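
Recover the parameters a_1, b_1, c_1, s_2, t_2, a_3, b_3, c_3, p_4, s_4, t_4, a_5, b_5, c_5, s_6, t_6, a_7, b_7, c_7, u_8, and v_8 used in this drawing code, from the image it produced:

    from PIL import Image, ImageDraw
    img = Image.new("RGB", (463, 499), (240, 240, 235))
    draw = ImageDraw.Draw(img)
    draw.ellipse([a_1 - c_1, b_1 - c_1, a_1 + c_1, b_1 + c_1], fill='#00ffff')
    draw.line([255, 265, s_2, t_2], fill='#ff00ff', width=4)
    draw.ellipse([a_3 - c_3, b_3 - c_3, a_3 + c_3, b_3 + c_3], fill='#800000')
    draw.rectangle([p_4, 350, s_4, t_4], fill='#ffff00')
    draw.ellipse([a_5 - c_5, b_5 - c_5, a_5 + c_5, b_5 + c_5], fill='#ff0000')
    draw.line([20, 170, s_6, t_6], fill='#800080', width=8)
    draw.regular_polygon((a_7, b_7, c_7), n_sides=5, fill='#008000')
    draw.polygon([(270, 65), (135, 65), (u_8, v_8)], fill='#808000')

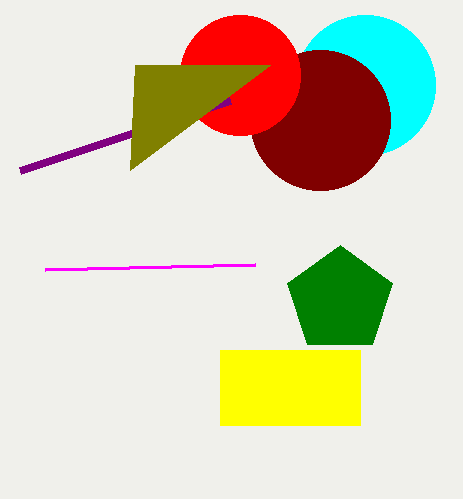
a_1 = 365, b_1 = 85, c_1 = 70, s_2 = 45, t_2 = 270, a_3 = 320, b_3 = 120, c_3 = 70, p_4 = 220, s_4 = 360, t_4 = 425, a_5 = 240, b_5 = 75, c_5 = 60, s_6 = 230, t_6 = 100, a_7 = 340, b_7 = 300, c_7 = 55, u_8 = 130, v_8 = 170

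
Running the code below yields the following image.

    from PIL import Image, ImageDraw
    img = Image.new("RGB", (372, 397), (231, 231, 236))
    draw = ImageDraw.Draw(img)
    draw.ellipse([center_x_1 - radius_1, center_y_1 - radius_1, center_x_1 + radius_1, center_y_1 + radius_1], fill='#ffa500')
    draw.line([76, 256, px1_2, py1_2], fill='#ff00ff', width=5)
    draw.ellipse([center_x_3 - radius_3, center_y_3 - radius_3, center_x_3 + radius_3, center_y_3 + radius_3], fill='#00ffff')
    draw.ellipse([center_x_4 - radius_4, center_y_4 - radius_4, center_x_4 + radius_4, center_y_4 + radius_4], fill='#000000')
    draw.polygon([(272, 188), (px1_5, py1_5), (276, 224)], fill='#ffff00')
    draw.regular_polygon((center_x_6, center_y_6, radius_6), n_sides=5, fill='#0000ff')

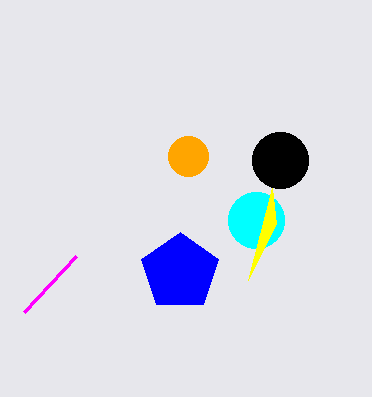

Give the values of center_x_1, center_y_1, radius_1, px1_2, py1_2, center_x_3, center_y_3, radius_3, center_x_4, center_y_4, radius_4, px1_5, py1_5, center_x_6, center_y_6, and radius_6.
center_x_1 = 188, center_y_1 = 156, radius_1 = 20, px1_2 = 24, py1_2 = 312, center_x_3 = 256, center_y_3 = 220, radius_3 = 28, center_x_4 = 280, center_y_4 = 160, radius_4 = 28, px1_5 = 248, py1_5 = 280, center_x_6 = 180, center_y_6 = 272, radius_6 = 40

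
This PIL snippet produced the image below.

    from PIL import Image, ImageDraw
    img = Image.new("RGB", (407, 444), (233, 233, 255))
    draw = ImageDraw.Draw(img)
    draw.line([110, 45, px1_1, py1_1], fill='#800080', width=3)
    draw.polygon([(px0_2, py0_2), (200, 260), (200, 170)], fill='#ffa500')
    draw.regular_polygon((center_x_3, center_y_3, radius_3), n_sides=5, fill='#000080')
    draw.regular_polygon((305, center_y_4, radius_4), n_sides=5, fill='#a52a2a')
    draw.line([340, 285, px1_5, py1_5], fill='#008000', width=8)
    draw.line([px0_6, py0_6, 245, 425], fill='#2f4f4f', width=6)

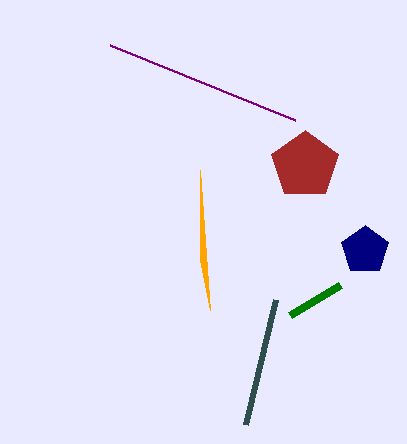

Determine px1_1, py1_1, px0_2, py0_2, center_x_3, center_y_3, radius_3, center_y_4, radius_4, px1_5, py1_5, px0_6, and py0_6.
px1_1 = 295, py1_1 = 120, px0_2 = 210, py0_2 = 310, center_x_3 = 365, center_y_3 = 250, radius_3 = 25, center_y_4 = 165, radius_4 = 35, px1_5 = 290, py1_5 = 315, px0_6 = 275, py0_6 = 300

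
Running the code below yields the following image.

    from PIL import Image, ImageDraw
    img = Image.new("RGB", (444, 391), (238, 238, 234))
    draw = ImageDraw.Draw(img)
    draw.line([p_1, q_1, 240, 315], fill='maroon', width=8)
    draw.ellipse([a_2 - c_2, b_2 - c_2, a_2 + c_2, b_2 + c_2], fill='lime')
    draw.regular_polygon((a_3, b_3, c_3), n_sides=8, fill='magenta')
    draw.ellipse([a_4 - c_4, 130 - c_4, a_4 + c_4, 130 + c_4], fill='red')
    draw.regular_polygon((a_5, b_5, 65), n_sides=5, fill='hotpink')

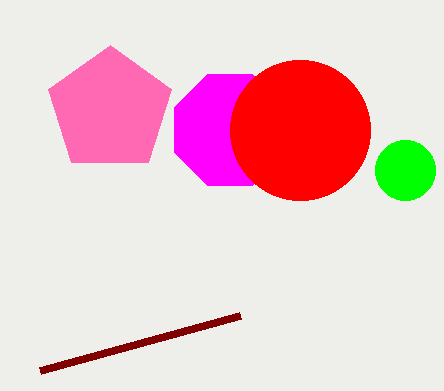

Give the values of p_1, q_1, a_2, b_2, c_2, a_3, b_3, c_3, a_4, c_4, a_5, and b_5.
p_1 = 40
q_1 = 370
a_2 = 405
b_2 = 170
c_2 = 30
a_3 = 230
b_3 = 130
c_3 = 60
a_4 = 300
c_4 = 70
a_5 = 110
b_5 = 110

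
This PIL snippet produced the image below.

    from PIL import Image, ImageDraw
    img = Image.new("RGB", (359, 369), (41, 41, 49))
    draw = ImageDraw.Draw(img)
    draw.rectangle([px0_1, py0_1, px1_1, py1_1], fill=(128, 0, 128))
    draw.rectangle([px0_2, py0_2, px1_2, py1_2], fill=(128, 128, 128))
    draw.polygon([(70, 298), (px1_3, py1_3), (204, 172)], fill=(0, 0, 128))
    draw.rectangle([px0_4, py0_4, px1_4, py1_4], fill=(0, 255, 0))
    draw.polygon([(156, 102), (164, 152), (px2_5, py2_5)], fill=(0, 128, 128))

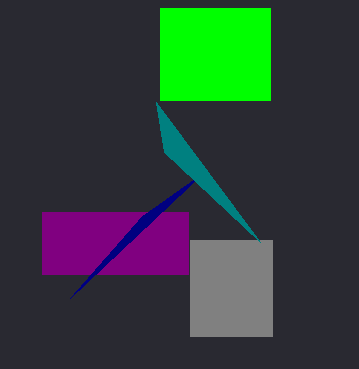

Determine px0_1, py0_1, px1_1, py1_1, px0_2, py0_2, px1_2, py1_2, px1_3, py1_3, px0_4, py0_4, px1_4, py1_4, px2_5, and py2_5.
px0_1 = 42, py0_1 = 212, px1_1 = 188, py1_1 = 274, px0_2 = 190, py0_2 = 240, px1_2 = 272, py1_2 = 336, px1_3 = 142, py1_3 = 216, px0_4 = 160, py0_4 = 8, px1_4 = 270, py1_4 = 100, px2_5 = 260, py2_5 = 242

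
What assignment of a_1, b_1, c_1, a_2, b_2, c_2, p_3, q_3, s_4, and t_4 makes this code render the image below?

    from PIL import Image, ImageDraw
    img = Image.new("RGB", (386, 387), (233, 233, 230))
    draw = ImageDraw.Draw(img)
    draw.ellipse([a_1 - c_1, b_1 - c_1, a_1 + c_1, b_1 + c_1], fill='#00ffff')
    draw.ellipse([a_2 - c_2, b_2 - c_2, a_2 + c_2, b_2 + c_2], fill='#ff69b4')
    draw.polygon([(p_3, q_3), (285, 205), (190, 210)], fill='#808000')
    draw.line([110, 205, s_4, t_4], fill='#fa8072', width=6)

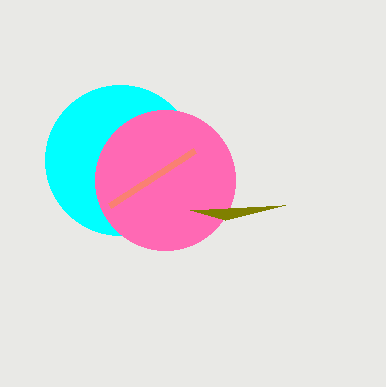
a_1 = 120, b_1 = 160, c_1 = 75, a_2 = 165, b_2 = 180, c_2 = 70, p_3 = 225, q_3 = 220, s_4 = 195, t_4 = 150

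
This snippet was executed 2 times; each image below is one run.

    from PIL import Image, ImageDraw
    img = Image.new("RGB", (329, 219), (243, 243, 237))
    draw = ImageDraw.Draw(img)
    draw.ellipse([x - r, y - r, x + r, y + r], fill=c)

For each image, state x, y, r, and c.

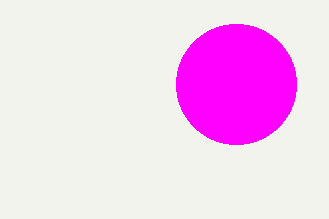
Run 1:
x = 236
y = 84
r = 60
c = 'magenta'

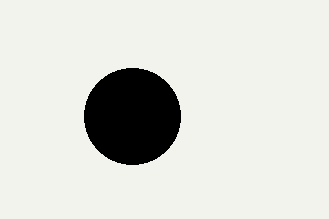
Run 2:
x = 132
y = 116
r = 48
c = 'black'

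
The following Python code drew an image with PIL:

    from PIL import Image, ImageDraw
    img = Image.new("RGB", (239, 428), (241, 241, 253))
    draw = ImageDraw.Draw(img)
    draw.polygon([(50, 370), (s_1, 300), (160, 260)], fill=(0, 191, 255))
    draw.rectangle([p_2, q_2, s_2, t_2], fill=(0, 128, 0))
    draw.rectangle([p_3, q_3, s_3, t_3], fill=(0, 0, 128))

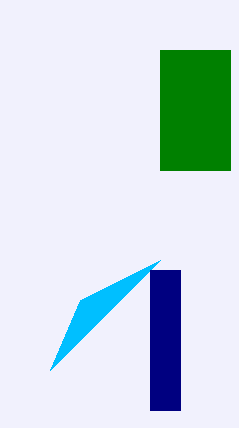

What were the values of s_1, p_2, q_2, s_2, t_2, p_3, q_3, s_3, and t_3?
s_1 = 80
p_2 = 160
q_2 = 50
s_2 = 230
t_2 = 170
p_3 = 150
q_3 = 270
s_3 = 180
t_3 = 410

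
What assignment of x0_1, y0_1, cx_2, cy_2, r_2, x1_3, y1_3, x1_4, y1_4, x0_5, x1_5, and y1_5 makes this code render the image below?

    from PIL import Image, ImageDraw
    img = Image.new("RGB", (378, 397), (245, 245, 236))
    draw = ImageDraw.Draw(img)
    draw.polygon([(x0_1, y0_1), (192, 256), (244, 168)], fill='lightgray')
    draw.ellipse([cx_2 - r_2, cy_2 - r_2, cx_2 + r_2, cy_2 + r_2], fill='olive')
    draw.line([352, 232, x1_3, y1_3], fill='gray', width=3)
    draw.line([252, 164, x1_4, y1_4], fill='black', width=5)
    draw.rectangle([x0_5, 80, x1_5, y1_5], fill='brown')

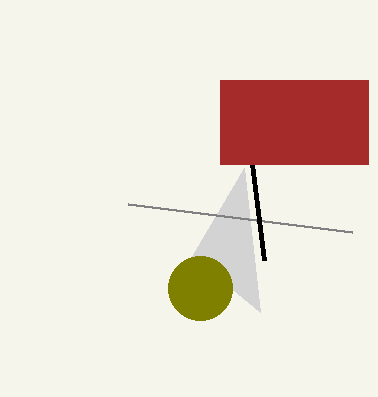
x0_1 = 260; y0_1 = 312; cx_2 = 200; cy_2 = 288; r_2 = 32; x1_3 = 128; y1_3 = 204; x1_4 = 264; y1_4 = 260; x0_5 = 220; x1_5 = 368; y1_5 = 164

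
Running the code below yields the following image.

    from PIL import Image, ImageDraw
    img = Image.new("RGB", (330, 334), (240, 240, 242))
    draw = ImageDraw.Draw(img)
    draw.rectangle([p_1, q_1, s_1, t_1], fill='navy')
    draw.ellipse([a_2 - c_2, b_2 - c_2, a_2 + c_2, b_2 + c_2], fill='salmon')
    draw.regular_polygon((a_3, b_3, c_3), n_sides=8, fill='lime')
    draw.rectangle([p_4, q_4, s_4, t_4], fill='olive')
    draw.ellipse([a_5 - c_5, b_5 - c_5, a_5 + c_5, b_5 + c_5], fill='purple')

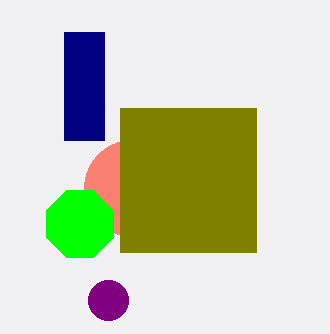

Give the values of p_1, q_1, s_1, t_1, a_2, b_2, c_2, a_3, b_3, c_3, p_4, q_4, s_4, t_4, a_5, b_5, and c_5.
p_1 = 64; q_1 = 32; s_1 = 104; t_1 = 140; a_2 = 132; b_2 = 188; c_2 = 48; a_3 = 80; b_3 = 224; c_3 = 36; p_4 = 120; q_4 = 108; s_4 = 256; t_4 = 252; a_5 = 108; b_5 = 300; c_5 = 20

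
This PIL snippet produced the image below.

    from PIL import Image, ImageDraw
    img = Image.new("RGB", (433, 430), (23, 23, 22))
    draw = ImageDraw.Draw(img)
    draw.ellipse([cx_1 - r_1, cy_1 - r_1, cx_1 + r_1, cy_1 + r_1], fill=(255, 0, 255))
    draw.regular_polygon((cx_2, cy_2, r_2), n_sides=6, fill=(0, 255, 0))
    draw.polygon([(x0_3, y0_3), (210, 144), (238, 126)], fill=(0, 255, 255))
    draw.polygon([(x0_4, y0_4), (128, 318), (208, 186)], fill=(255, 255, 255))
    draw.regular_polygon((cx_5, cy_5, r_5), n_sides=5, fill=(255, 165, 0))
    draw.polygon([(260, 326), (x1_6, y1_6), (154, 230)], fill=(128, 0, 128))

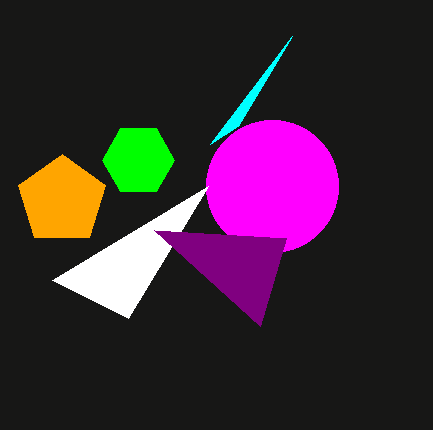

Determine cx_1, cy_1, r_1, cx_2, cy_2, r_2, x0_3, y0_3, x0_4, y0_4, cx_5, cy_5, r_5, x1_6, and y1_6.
cx_1 = 272
cy_1 = 186
r_1 = 66
cx_2 = 138
cy_2 = 160
r_2 = 36
x0_3 = 292
y0_3 = 36
x0_4 = 52
y0_4 = 280
cx_5 = 62
cy_5 = 200
r_5 = 46
x1_6 = 286
y1_6 = 238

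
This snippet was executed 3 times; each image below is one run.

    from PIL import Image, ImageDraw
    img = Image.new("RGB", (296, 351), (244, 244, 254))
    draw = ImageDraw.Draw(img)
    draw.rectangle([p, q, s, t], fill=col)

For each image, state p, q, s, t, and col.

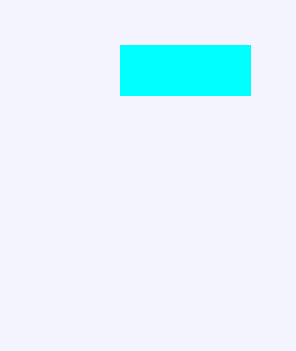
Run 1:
p = 120, q = 45, s = 250, t = 95, col = 'cyan'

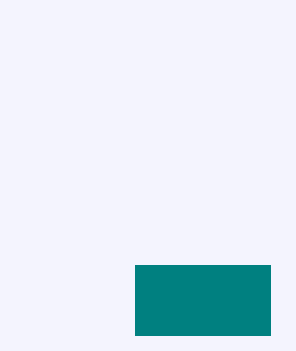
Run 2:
p = 135
q = 265
s = 270
t = 335
col = 'teal'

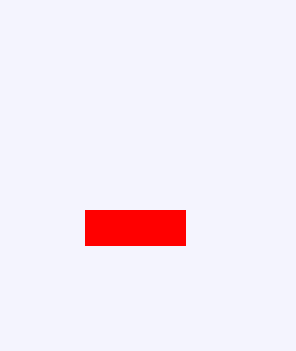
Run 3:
p = 85; q = 210; s = 185; t = 245; col = 'red'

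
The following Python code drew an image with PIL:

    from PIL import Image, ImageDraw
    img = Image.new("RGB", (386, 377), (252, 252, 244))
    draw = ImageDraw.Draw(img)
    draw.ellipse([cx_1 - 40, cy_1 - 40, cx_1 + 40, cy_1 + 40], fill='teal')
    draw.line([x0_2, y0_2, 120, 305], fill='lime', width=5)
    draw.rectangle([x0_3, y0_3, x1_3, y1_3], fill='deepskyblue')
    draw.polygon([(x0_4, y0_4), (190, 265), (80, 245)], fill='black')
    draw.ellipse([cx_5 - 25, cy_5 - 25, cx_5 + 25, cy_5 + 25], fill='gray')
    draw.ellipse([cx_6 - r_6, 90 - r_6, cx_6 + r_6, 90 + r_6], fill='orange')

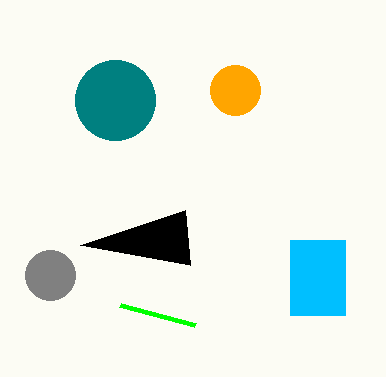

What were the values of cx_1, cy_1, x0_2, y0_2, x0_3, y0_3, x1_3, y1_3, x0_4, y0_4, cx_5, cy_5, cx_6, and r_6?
cx_1 = 115, cy_1 = 100, x0_2 = 195, y0_2 = 325, x0_3 = 290, y0_3 = 240, x1_3 = 345, y1_3 = 315, x0_4 = 185, y0_4 = 210, cx_5 = 50, cy_5 = 275, cx_6 = 235, r_6 = 25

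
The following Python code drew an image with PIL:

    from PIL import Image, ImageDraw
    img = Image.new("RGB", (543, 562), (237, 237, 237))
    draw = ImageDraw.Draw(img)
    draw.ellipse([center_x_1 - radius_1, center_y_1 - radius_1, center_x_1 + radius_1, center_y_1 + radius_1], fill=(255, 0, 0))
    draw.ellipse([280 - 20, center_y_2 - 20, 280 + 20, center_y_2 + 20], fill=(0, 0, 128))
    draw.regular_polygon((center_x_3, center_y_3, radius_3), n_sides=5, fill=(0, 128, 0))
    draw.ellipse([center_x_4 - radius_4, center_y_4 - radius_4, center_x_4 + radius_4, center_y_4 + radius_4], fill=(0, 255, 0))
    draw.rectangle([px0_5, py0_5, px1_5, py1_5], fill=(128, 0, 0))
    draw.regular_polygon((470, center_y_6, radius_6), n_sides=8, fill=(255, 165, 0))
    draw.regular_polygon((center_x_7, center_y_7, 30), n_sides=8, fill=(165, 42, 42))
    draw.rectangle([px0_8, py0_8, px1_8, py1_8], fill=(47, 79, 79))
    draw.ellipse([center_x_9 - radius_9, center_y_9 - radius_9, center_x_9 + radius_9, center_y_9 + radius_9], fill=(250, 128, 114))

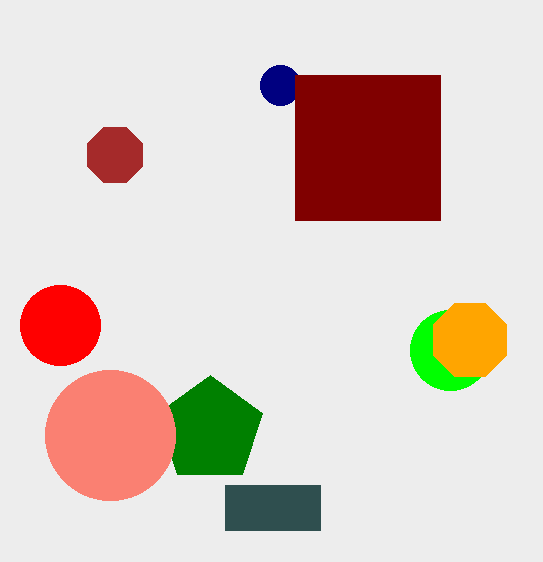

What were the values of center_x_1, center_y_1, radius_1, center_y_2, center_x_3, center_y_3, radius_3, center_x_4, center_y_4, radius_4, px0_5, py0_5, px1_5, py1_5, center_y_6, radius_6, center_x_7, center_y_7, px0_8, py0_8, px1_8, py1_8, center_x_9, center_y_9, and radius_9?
center_x_1 = 60, center_y_1 = 325, radius_1 = 40, center_y_2 = 85, center_x_3 = 210, center_y_3 = 430, radius_3 = 55, center_x_4 = 450, center_y_4 = 350, radius_4 = 40, px0_5 = 295, py0_5 = 75, px1_5 = 440, py1_5 = 220, center_y_6 = 340, radius_6 = 40, center_x_7 = 115, center_y_7 = 155, px0_8 = 225, py0_8 = 485, px1_8 = 320, py1_8 = 530, center_x_9 = 110, center_y_9 = 435, radius_9 = 65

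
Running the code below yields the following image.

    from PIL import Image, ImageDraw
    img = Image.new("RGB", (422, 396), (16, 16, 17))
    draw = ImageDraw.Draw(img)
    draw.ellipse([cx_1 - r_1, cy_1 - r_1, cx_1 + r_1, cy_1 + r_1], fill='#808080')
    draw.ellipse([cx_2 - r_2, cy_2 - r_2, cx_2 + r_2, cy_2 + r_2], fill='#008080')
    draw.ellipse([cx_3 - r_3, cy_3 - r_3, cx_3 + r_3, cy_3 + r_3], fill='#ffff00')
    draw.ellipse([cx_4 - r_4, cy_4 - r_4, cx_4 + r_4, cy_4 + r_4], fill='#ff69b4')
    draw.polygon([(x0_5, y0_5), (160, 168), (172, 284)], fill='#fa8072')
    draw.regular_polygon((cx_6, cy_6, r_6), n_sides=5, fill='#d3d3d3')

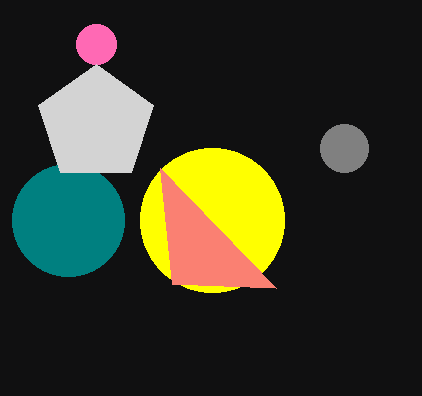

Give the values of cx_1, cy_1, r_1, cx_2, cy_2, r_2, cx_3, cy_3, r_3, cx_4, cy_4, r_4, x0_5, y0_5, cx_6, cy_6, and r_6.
cx_1 = 344, cy_1 = 148, r_1 = 24, cx_2 = 68, cy_2 = 220, r_2 = 56, cx_3 = 212, cy_3 = 220, r_3 = 72, cx_4 = 96, cy_4 = 44, r_4 = 20, x0_5 = 276, y0_5 = 288, cx_6 = 96, cy_6 = 124, r_6 = 60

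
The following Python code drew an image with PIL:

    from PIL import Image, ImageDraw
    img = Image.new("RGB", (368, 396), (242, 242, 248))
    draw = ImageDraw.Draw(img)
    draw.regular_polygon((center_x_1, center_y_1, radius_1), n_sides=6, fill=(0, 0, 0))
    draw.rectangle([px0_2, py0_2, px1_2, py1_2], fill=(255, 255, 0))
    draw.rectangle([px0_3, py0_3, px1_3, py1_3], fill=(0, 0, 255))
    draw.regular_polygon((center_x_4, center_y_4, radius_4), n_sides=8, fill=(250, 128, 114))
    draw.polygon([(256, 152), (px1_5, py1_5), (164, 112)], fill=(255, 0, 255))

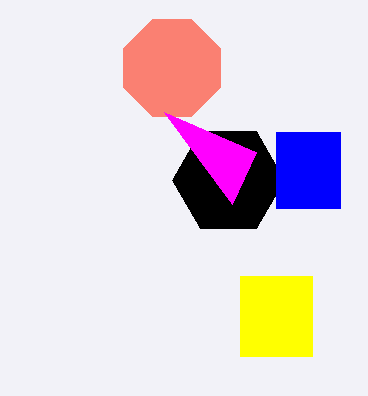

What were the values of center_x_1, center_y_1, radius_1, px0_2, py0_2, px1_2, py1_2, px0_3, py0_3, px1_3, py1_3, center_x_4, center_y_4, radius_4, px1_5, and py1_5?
center_x_1 = 228
center_y_1 = 180
radius_1 = 56
px0_2 = 240
py0_2 = 276
px1_2 = 312
py1_2 = 356
px0_3 = 276
py0_3 = 132
px1_3 = 340
py1_3 = 208
center_x_4 = 172
center_y_4 = 68
radius_4 = 52
px1_5 = 232
py1_5 = 204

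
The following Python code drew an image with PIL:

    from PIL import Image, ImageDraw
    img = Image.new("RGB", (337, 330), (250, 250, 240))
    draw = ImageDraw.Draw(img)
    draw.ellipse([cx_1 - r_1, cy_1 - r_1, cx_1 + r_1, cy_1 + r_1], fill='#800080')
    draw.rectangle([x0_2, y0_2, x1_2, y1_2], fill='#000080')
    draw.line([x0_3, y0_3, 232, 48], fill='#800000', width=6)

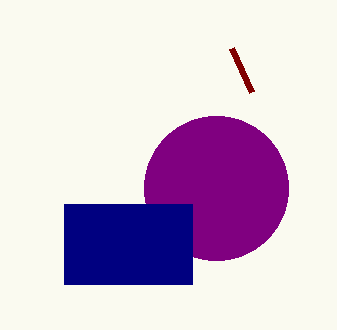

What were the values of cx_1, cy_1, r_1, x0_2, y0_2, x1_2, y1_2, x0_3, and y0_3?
cx_1 = 216; cy_1 = 188; r_1 = 72; x0_2 = 64; y0_2 = 204; x1_2 = 192; y1_2 = 284; x0_3 = 252; y0_3 = 92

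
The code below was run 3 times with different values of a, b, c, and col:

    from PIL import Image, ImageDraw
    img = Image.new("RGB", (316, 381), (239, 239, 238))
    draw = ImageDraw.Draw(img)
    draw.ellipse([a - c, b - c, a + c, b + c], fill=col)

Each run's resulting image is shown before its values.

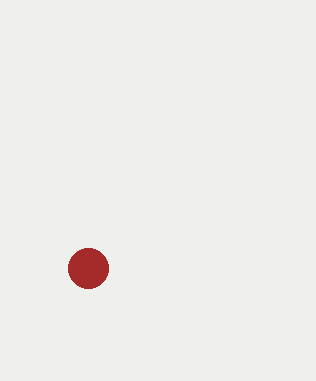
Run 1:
a = 88
b = 268
c = 20
col = 'brown'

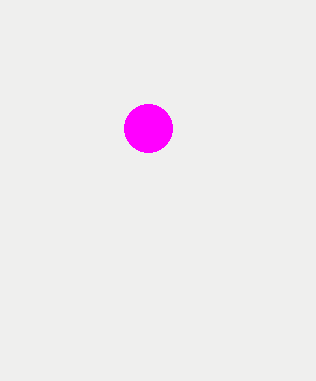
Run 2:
a = 148
b = 128
c = 24
col = 'magenta'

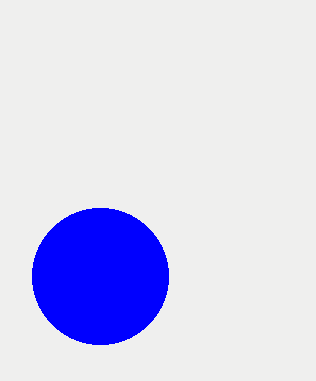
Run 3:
a = 100, b = 276, c = 68, col = 'blue'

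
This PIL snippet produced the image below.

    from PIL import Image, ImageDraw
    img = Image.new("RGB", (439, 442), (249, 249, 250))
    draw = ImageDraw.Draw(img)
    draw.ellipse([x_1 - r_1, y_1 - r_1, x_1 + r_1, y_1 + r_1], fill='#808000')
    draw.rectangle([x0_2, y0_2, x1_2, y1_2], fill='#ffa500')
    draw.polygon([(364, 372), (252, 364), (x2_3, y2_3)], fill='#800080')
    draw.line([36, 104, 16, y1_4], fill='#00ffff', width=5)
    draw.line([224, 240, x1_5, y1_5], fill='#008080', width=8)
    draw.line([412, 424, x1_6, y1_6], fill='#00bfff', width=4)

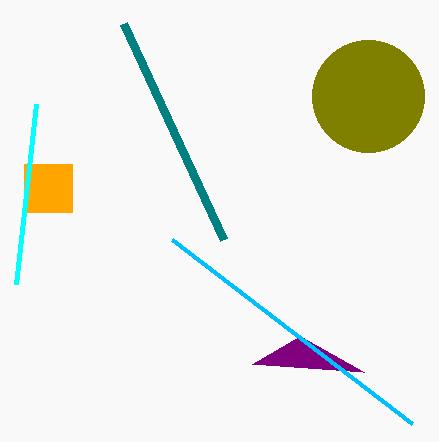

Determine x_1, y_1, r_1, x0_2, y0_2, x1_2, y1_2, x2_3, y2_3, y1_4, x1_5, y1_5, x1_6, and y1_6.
x_1 = 368; y_1 = 96; r_1 = 56; x0_2 = 24; y0_2 = 164; x1_2 = 72; y1_2 = 212; x2_3 = 300; y2_3 = 336; y1_4 = 284; x1_5 = 124; y1_5 = 24; x1_6 = 172; y1_6 = 240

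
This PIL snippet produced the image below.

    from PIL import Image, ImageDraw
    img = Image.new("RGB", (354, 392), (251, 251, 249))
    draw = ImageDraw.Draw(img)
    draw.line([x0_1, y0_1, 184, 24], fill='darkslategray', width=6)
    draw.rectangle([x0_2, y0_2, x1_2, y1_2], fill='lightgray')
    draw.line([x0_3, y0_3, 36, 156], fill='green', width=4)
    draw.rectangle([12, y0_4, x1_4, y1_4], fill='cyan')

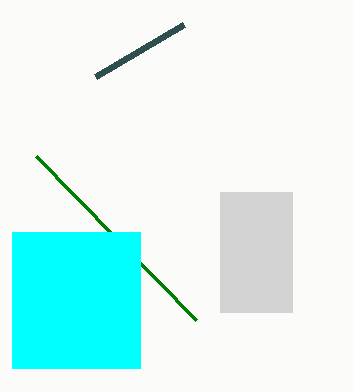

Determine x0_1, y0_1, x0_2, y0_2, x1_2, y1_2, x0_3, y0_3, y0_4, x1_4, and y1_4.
x0_1 = 96
y0_1 = 76
x0_2 = 220
y0_2 = 192
x1_2 = 292
y1_2 = 312
x0_3 = 196
y0_3 = 320
y0_4 = 232
x1_4 = 140
y1_4 = 368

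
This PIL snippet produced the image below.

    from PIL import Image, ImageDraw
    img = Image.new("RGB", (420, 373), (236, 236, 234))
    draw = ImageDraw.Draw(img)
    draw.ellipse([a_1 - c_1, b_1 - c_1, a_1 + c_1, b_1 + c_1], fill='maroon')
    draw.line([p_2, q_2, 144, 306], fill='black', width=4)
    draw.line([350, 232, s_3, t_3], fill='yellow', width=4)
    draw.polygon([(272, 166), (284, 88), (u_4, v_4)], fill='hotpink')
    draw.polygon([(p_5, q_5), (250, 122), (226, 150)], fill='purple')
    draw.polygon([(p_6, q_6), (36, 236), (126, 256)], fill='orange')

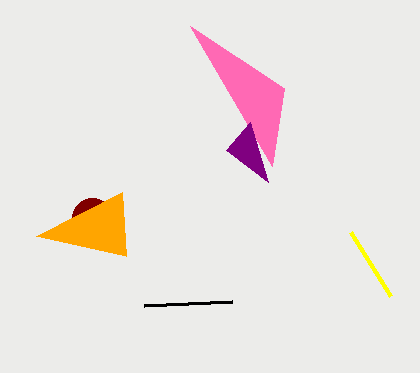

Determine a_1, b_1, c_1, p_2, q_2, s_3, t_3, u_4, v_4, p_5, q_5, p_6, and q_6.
a_1 = 92; b_1 = 218; c_1 = 20; p_2 = 232; q_2 = 302; s_3 = 390; t_3 = 296; u_4 = 190; v_4 = 26; p_5 = 268; q_5 = 182; p_6 = 122; q_6 = 192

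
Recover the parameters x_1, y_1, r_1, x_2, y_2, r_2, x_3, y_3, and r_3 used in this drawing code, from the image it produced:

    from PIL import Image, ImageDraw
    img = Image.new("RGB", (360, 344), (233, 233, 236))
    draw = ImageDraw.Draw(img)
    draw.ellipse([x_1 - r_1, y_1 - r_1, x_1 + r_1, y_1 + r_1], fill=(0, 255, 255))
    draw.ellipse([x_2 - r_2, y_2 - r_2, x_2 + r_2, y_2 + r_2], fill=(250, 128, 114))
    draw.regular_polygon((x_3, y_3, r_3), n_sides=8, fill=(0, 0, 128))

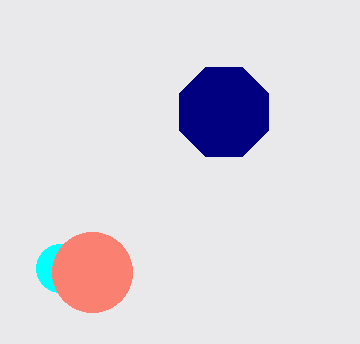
x_1 = 60, y_1 = 268, r_1 = 24, x_2 = 92, y_2 = 272, r_2 = 40, x_3 = 224, y_3 = 112, r_3 = 48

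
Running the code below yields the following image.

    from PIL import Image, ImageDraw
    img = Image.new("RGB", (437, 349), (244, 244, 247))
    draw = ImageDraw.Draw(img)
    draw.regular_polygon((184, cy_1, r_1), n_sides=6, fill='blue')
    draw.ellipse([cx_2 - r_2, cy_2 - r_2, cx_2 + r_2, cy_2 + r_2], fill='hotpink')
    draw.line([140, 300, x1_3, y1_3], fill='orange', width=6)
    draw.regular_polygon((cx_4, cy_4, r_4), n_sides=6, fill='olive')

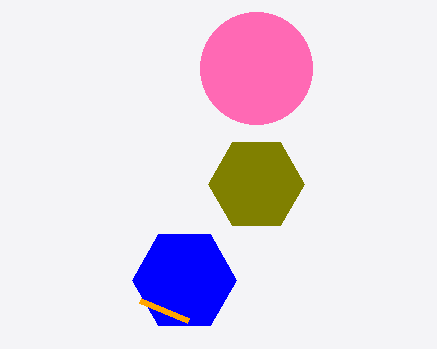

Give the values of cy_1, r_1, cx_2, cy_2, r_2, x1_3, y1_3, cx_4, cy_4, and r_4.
cy_1 = 280, r_1 = 52, cx_2 = 256, cy_2 = 68, r_2 = 56, x1_3 = 188, y1_3 = 320, cx_4 = 256, cy_4 = 184, r_4 = 48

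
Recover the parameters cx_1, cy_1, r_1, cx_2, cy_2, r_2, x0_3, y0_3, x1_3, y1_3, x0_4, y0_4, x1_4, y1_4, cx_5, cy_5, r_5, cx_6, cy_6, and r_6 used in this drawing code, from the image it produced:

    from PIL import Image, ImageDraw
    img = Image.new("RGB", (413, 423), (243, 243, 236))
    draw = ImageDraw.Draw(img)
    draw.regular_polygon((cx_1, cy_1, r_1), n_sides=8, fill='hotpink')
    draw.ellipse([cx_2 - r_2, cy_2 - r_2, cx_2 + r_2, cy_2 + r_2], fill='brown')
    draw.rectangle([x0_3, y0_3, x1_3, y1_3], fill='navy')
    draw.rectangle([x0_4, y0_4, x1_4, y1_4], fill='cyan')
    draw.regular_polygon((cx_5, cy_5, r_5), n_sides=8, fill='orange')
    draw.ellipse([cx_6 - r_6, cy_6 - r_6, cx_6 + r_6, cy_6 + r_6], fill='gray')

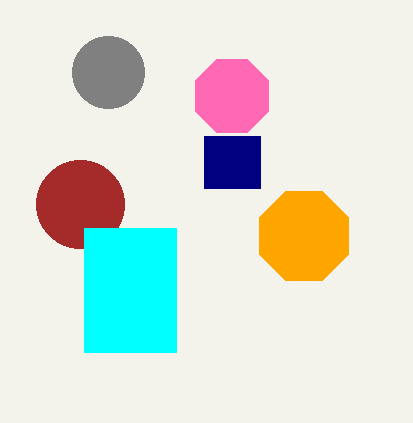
cx_1 = 232
cy_1 = 96
r_1 = 40
cx_2 = 80
cy_2 = 204
r_2 = 44
x0_3 = 204
y0_3 = 136
x1_3 = 260
y1_3 = 188
x0_4 = 84
y0_4 = 228
x1_4 = 176
y1_4 = 352
cx_5 = 304
cy_5 = 236
r_5 = 48
cx_6 = 108
cy_6 = 72
r_6 = 36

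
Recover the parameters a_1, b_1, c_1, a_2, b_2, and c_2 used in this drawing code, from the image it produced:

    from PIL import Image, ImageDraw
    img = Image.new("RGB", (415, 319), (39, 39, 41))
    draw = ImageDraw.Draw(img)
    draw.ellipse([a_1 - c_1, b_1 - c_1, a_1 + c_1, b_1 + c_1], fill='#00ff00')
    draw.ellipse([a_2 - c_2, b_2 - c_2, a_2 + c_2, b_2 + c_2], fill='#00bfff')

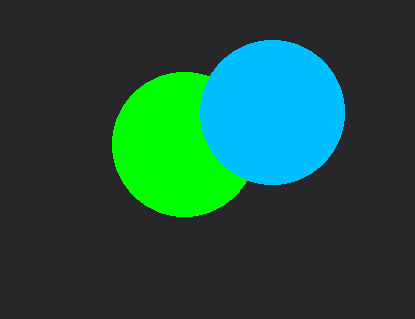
a_1 = 184, b_1 = 144, c_1 = 72, a_2 = 272, b_2 = 112, c_2 = 72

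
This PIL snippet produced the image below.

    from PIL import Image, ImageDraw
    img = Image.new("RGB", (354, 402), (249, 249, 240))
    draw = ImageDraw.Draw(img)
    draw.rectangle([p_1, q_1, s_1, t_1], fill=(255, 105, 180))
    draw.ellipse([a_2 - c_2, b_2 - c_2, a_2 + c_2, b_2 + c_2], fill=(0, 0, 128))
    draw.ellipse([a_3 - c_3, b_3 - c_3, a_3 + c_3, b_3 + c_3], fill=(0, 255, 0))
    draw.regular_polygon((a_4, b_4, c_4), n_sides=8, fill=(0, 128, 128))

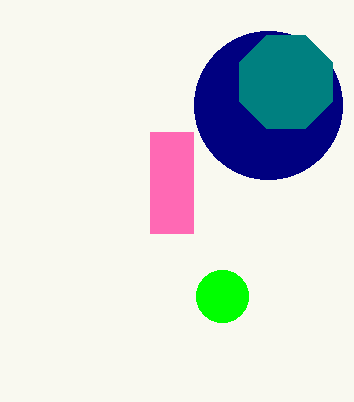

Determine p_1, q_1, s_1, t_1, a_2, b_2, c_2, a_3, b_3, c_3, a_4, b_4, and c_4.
p_1 = 150, q_1 = 132, s_1 = 193, t_1 = 233, a_2 = 268, b_2 = 105, c_2 = 74, a_3 = 222, b_3 = 296, c_3 = 26, a_4 = 286, b_4 = 82, c_4 = 50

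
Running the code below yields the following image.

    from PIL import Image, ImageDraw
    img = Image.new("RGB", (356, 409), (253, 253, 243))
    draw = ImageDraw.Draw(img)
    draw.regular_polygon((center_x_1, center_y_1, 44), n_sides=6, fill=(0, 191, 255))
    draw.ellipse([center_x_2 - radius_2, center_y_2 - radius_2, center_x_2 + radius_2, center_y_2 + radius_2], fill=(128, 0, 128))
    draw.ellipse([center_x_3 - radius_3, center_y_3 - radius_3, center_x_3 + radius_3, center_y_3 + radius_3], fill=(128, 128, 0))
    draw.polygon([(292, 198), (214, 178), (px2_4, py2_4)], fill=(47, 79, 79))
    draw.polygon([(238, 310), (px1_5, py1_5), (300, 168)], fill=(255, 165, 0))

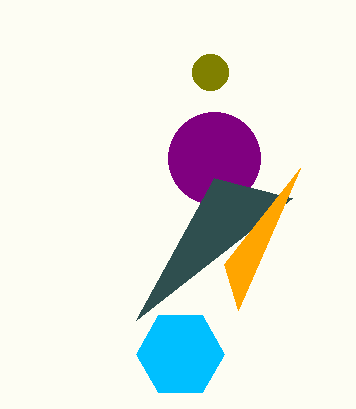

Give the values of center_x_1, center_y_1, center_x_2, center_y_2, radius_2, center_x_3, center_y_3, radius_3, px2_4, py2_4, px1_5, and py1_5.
center_x_1 = 180
center_y_1 = 354
center_x_2 = 214
center_y_2 = 158
radius_2 = 46
center_x_3 = 210
center_y_3 = 72
radius_3 = 18
px2_4 = 136
py2_4 = 320
px1_5 = 224
py1_5 = 264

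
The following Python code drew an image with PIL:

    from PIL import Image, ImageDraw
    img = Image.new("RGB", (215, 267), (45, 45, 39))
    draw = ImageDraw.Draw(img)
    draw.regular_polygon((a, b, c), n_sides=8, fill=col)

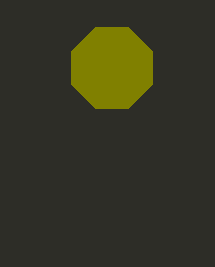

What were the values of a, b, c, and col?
a = 112; b = 68; c = 44; col = 'olive'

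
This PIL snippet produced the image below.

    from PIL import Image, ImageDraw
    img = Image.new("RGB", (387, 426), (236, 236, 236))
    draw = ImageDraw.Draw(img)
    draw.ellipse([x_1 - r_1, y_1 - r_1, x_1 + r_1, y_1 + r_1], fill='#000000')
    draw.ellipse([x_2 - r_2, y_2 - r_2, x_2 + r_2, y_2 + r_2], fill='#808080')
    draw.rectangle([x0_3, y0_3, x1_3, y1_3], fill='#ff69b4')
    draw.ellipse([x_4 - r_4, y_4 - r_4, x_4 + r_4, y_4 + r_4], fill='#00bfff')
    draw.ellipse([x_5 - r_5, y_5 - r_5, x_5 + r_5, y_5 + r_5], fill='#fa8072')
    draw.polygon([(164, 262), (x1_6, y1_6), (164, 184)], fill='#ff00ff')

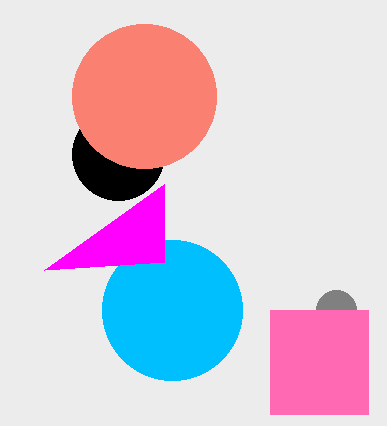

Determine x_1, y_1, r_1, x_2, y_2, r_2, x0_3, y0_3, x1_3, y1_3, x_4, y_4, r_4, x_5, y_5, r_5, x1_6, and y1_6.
x_1 = 118
y_1 = 154
r_1 = 46
x_2 = 336
y_2 = 310
r_2 = 20
x0_3 = 270
y0_3 = 310
x1_3 = 368
y1_3 = 414
x_4 = 172
y_4 = 310
r_4 = 70
x_5 = 144
y_5 = 96
r_5 = 72
x1_6 = 44
y1_6 = 270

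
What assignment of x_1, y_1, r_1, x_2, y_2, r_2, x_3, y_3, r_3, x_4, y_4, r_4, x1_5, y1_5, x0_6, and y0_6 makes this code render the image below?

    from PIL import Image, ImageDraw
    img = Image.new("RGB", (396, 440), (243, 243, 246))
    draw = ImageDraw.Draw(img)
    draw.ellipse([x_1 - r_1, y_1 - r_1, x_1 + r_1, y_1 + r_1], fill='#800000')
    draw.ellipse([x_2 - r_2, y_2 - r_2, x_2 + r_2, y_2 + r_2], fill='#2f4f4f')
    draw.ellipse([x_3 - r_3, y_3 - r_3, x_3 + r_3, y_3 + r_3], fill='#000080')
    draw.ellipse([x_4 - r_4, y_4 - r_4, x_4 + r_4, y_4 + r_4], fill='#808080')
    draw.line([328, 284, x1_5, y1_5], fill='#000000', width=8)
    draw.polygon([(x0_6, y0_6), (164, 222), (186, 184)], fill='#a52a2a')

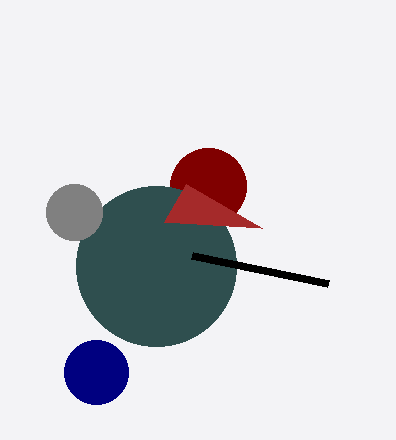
x_1 = 208; y_1 = 186; r_1 = 38; x_2 = 156; y_2 = 266; r_2 = 80; x_3 = 96; y_3 = 372; r_3 = 32; x_4 = 74; y_4 = 212; r_4 = 28; x1_5 = 192; y1_5 = 256; x0_6 = 262; y0_6 = 228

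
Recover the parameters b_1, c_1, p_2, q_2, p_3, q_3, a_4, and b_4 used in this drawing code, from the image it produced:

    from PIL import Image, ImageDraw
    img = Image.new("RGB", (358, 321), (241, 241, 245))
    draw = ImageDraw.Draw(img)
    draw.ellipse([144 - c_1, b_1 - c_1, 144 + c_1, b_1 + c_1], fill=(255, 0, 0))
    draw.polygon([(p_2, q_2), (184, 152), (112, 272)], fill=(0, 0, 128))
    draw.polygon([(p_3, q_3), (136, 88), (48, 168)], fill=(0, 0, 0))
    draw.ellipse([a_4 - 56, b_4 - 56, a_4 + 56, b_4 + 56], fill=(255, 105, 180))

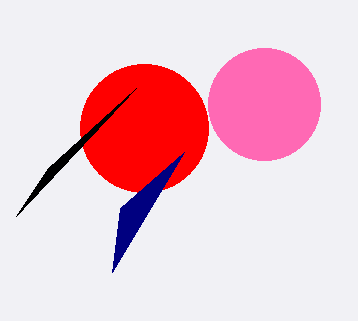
b_1 = 128
c_1 = 64
p_2 = 120
q_2 = 208
p_3 = 16
q_3 = 216
a_4 = 264
b_4 = 104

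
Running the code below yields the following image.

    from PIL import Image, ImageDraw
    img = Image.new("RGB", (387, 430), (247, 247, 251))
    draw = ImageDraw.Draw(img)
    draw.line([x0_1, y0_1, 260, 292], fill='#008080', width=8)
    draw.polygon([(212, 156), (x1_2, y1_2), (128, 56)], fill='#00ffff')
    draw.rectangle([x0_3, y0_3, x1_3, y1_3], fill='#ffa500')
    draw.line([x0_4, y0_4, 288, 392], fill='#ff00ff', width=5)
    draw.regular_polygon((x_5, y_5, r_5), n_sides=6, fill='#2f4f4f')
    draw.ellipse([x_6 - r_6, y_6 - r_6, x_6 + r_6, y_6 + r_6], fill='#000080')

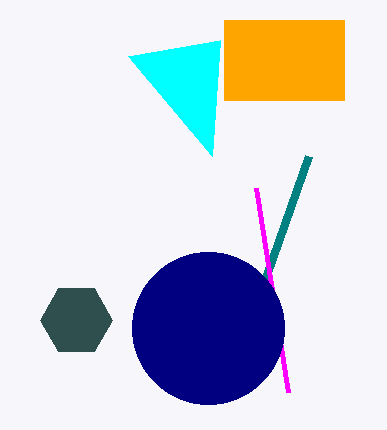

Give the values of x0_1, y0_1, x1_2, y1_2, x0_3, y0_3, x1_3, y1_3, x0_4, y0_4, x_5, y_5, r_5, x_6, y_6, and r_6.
x0_1 = 308, y0_1 = 156, x1_2 = 220, y1_2 = 40, x0_3 = 224, y0_3 = 20, x1_3 = 344, y1_3 = 100, x0_4 = 256, y0_4 = 188, x_5 = 76, y_5 = 320, r_5 = 36, x_6 = 208, y_6 = 328, r_6 = 76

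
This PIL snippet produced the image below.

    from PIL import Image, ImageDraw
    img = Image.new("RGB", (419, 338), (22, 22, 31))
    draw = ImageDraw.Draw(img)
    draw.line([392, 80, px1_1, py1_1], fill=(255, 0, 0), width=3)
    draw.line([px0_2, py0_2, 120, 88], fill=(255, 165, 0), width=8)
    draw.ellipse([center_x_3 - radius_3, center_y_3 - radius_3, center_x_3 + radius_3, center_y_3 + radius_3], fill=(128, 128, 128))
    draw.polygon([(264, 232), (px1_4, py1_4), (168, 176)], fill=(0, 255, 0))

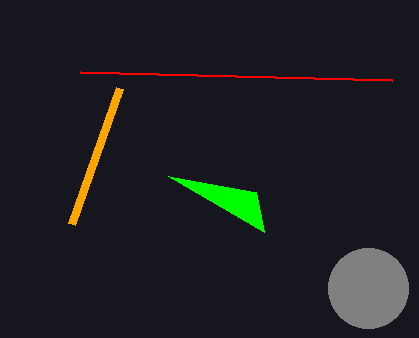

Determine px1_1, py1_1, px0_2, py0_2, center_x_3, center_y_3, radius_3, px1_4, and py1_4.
px1_1 = 80; py1_1 = 72; px0_2 = 72; py0_2 = 224; center_x_3 = 368; center_y_3 = 288; radius_3 = 40; px1_4 = 256; py1_4 = 192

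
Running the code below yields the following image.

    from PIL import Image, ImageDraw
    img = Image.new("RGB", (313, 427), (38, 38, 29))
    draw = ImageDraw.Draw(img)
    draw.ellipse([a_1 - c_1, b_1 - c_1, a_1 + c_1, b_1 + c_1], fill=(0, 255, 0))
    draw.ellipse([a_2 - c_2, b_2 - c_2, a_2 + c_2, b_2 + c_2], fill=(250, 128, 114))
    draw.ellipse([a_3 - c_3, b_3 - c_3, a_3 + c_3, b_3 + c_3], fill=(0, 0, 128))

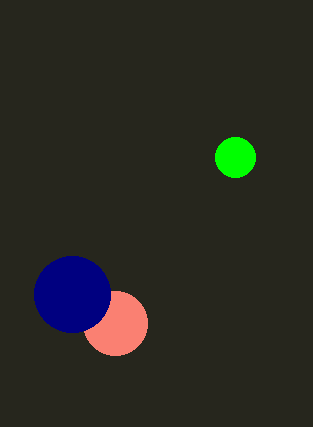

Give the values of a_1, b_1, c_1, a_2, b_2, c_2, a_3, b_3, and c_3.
a_1 = 235; b_1 = 157; c_1 = 20; a_2 = 115; b_2 = 323; c_2 = 32; a_3 = 72; b_3 = 294; c_3 = 38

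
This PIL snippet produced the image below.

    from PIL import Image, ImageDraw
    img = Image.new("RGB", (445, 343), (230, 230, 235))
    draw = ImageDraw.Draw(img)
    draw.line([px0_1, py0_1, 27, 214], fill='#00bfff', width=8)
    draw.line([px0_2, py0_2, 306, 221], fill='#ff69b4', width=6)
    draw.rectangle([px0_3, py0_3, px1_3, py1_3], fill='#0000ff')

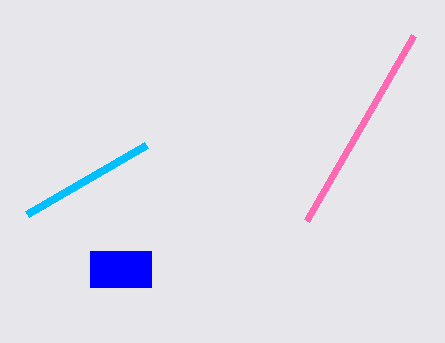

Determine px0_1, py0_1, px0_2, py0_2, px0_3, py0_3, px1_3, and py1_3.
px0_1 = 146, py0_1 = 145, px0_2 = 413, py0_2 = 36, px0_3 = 90, py0_3 = 251, px1_3 = 151, py1_3 = 287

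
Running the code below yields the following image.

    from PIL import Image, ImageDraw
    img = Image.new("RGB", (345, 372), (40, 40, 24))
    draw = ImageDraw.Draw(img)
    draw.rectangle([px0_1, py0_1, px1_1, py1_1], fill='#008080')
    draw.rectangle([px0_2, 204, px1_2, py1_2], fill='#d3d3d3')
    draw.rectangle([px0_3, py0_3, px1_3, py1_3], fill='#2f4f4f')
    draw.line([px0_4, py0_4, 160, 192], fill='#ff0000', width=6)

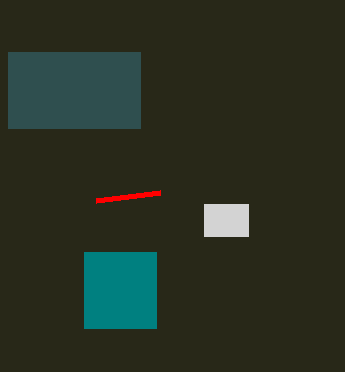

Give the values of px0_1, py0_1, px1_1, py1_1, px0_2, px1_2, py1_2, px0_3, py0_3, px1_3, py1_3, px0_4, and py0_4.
px0_1 = 84, py0_1 = 252, px1_1 = 156, py1_1 = 328, px0_2 = 204, px1_2 = 248, py1_2 = 236, px0_3 = 8, py0_3 = 52, px1_3 = 140, py1_3 = 128, px0_4 = 96, py0_4 = 200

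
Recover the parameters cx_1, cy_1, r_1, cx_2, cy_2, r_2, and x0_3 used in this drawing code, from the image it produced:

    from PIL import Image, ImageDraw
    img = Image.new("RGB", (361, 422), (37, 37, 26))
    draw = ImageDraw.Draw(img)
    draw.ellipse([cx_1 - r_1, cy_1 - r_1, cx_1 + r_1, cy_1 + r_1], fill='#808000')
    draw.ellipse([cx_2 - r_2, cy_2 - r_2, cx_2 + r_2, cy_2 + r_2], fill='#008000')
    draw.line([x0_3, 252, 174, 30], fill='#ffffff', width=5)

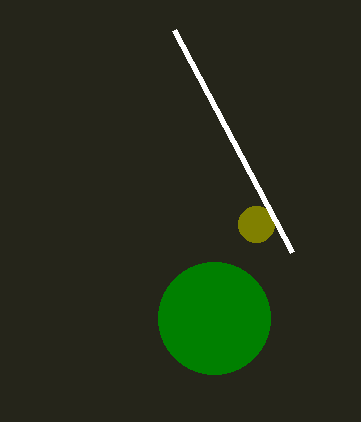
cx_1 = 256; cy_1 = 224; r_1 = 18; cx_2 = 214; cy_2 = 318; r_2 = 56; x0_3 = 292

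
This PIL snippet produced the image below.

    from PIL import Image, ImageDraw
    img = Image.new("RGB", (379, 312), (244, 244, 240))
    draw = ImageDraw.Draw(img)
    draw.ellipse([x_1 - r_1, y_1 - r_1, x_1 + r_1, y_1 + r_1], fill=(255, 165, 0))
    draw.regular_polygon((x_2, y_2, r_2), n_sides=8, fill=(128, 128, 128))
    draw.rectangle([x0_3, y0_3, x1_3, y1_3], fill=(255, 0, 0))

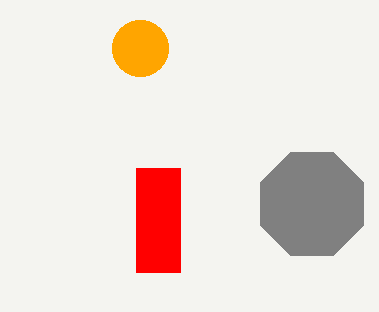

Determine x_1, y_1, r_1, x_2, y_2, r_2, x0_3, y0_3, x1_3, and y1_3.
x_1 = 140; y_1 = 48; r_1 = 28; x_2 = 312; y_2 = 204; r_2 = 56; x0_3 = 136; y0_3 = 168; x1_3 = 180; y1_3 = 272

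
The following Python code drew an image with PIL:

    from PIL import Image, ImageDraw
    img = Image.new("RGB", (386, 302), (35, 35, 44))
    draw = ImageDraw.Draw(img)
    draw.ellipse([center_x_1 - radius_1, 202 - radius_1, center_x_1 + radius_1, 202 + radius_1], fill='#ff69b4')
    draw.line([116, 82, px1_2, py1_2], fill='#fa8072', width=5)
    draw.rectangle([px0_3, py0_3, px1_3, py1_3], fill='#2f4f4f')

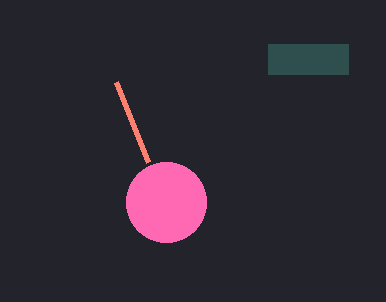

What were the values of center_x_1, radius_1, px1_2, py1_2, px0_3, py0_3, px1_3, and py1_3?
center_x_1 = 166, radius_1 = 40, px1_2 = 148, py1_2 = 162, px0_3 = 268, py0_3 = 44, px1_3 = 348, py1_3 = 74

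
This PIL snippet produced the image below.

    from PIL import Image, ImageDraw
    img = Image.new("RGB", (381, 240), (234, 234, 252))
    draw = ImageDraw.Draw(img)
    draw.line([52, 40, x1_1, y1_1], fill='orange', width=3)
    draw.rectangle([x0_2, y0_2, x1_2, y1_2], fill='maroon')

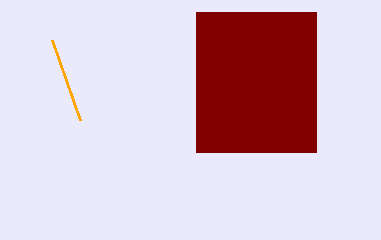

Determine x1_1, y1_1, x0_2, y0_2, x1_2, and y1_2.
x1_1 = 80
y1_1 = 120
x0_2 = 196
y0_2 = 12
x1_2 = 316
y1_2 = 152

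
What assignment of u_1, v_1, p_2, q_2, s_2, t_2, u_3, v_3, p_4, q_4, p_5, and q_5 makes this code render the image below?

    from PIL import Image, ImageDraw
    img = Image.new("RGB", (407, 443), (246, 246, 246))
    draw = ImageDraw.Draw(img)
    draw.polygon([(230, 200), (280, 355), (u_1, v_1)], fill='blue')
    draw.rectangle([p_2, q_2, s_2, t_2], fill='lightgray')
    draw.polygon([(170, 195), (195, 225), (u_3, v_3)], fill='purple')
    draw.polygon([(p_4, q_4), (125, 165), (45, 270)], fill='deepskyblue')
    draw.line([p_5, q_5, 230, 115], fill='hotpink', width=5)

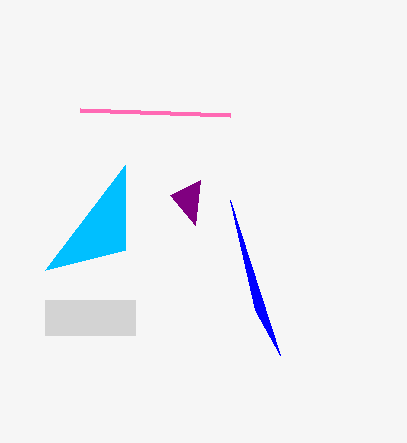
u_1 = 255
v_1 = 310
p_2 = 45
q_2 = 300
s_2 = 135
t_2 = 335
u_3 = 200
v_3 = 180
p_4 = 125
q_4 = 250
p_5 = 80
q_5 = 110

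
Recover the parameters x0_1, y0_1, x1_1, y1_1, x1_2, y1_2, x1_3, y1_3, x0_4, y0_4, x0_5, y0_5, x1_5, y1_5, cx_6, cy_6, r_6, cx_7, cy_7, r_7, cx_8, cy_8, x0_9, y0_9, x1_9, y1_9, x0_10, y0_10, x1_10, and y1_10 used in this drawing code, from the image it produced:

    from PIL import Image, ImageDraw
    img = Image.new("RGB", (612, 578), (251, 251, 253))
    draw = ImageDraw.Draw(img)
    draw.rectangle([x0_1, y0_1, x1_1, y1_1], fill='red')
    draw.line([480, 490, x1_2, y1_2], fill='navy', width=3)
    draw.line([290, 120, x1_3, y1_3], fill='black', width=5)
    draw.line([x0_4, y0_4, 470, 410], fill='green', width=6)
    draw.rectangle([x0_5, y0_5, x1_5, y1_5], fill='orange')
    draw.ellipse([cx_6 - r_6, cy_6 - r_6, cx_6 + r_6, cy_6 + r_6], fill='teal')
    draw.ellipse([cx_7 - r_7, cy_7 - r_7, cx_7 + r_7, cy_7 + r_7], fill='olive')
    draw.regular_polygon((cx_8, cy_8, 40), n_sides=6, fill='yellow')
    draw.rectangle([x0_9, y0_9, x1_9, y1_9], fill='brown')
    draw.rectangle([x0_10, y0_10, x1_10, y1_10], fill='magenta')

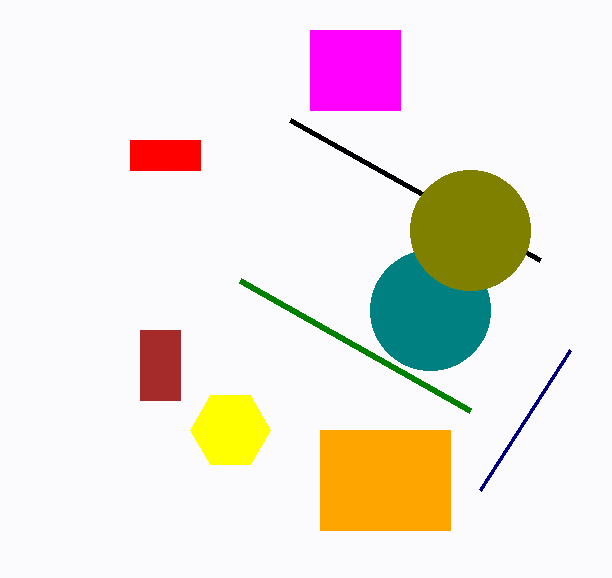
x0_1 = 130; y0_1 = 140; x1_1 = 200; y1_1 = 170; x1_2 = 570; y1_2 = 350; x1_3 = 540; y1_3 = 260; x0_4 = 240; y0_4 = 280; x0_5 = 320; y0_5 = 430; x1_5 = 450; y1_5 = 530; cx_6 = 430; cy_6 = 310; r_6 = 60; cx_7 = 470; cy_7 = 230; r_7 = 60; cx_8 = 230; cy_8 = 430; x0_9 = 140; y0_9 = 330; x1_9 = 180; y1_9 = 400; x0_10 = 310; y0_10 = 30; x1_10 = 400; y1_10 = 110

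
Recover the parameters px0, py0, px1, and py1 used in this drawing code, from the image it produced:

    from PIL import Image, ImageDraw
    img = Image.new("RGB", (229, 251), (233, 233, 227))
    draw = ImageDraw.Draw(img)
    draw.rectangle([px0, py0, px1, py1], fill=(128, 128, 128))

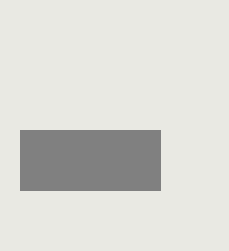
px0 = 20, py0 = 130, px1 = 160, py1 = 190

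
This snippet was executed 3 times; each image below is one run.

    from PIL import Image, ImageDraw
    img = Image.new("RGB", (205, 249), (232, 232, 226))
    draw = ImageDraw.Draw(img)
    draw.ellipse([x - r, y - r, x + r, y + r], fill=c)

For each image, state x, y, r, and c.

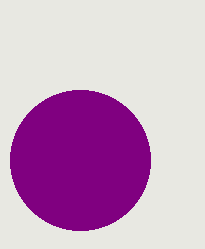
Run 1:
x = 80; y = 160; r = 70; c = 'purple'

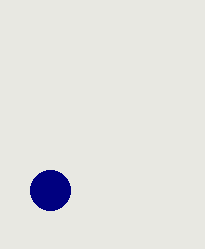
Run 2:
x = 50, y = 190, r = 20, c = 'navy'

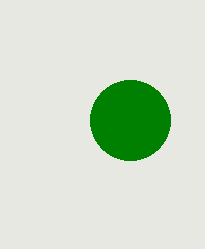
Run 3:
x = 130, y = 120, r = 40, c = 'green'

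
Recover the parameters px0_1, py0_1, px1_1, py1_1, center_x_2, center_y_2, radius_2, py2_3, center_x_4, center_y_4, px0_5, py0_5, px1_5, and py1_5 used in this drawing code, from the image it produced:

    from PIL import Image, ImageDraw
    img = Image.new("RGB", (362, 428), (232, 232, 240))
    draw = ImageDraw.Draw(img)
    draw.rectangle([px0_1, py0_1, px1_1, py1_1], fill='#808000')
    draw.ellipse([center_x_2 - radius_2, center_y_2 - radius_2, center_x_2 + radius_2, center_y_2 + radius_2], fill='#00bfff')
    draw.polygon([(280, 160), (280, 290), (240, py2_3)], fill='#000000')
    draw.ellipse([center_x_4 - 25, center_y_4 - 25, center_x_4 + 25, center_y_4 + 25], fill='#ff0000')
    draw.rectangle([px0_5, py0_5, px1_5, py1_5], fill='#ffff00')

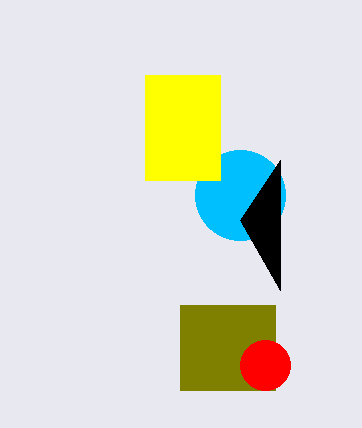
px0_1 = 180; py0_1 = 305; px1_1 = 275; py1_1 = 390; center_x_2 = 240; center_y_2 = 195; radius_2 = 45; py2_3 = 220; center_x_4 = 265; center_y_4 = 365; px0_5 = 145; py0_5 = 75; px1_5 = 220; py1_5 = 180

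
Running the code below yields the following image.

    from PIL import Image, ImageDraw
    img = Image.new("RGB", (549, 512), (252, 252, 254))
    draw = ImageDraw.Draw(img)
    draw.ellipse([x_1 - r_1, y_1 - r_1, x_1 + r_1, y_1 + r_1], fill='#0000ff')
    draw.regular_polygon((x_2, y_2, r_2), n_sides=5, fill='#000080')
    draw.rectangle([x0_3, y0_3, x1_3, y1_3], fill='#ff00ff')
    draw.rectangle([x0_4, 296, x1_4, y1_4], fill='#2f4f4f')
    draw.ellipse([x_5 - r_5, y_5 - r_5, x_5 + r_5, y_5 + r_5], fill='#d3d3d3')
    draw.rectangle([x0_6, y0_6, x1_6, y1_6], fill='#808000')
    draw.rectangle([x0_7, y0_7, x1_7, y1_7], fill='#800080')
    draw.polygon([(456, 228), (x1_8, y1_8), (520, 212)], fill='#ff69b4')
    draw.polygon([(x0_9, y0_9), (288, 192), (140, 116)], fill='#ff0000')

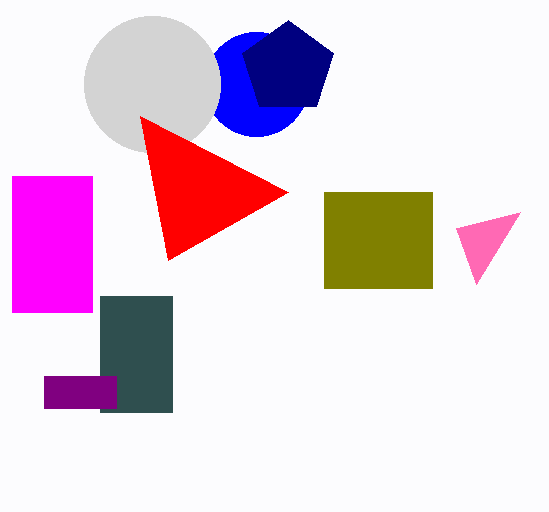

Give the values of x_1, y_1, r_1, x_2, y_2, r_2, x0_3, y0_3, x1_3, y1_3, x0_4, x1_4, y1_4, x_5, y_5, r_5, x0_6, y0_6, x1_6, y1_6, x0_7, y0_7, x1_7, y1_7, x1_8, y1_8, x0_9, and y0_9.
x_1 = 256
y_1 = 84
r_1 = 52
x_2 = 288
y_2 = 68
r_2 = 48
x0_3 = 12
y0_3 = 176
x1_3 = 92
y1_3 = 312
x0_4 = 100
x1_4 = 172
y1_4 = 412
x_5 = 152
y_5 = 84
r_5 = 68
x0_6 = 324
y0_6 = 192
x1_6 = 432
y1_6 = 288
x0_7 = 44
y0_7 = 376
x1_7 = 116
y1_7 = 408
x1_8 = 476
y1_8 = 284
x0_9 = 168
y0_9 = 260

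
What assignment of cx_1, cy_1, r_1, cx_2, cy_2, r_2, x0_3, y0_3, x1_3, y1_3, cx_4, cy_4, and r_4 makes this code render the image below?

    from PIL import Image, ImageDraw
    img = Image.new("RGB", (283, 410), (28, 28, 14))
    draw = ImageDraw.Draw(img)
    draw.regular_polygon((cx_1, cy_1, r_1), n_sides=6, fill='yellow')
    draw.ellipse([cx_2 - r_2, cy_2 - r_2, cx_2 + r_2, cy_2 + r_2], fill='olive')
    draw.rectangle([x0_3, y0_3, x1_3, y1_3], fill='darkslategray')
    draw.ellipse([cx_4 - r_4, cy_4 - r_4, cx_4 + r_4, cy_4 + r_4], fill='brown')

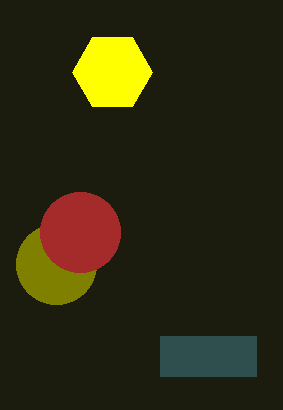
cx_1 = 112, cy_1 = 72, r_1 = 40, cx_2 = 56, cy_2 = 264, r_2 = 40, x0_3 = 160, y0_3 = 336, x1_3 = 256, y1_3 = 376, cx_4 = 80, cy_4 = 232, r_4 = 40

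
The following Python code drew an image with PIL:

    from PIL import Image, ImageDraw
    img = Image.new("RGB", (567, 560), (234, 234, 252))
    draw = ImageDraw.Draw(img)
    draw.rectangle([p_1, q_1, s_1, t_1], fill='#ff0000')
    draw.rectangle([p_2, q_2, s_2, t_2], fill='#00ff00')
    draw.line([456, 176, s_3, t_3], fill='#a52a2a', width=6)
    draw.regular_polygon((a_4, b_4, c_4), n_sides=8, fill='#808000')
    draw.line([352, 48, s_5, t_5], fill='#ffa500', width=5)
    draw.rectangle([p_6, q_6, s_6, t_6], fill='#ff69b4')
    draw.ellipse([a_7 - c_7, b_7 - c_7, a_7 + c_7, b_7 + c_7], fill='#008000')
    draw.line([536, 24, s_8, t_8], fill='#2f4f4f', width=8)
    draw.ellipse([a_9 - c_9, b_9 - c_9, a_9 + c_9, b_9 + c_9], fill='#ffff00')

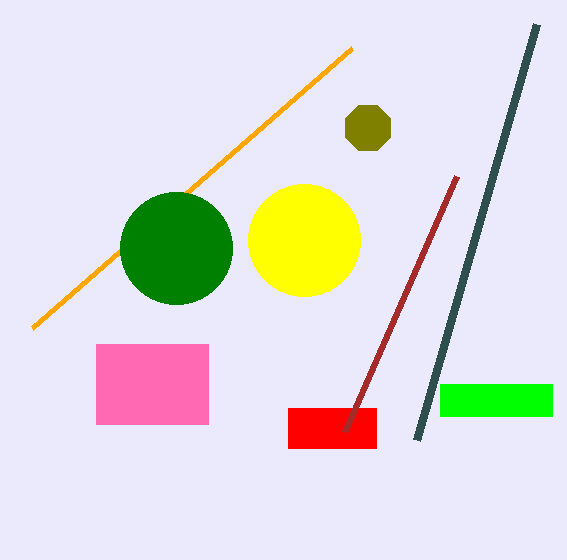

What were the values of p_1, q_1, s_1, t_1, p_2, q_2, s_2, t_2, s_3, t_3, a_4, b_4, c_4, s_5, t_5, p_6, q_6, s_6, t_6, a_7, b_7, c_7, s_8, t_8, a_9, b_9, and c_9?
p_1 = 288
q_1 = 408
s_1 = 376
t_1 = 448
p_2 = 440
q_2 = 384
s_2 = 552
t_2 = 416
s_3 = 344
t_3 = 432
a_4 = 368
b_4 = 128
c_4 = 24
s_5 = 32
t_5 = 328
p_6 = 96
q_6 = 344
s_6 = 208
t_6 = 424
a_7 = 176
b_7 = 248
c_7 = 56
s_8 = 416
t_8 = 440
a_9 = 304
b_9 = 240
c_9 = 56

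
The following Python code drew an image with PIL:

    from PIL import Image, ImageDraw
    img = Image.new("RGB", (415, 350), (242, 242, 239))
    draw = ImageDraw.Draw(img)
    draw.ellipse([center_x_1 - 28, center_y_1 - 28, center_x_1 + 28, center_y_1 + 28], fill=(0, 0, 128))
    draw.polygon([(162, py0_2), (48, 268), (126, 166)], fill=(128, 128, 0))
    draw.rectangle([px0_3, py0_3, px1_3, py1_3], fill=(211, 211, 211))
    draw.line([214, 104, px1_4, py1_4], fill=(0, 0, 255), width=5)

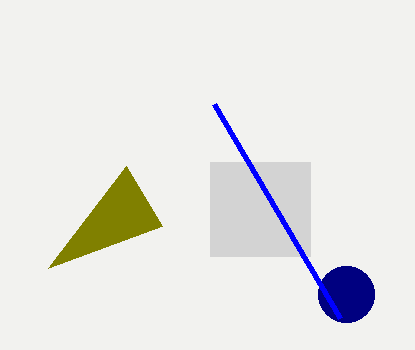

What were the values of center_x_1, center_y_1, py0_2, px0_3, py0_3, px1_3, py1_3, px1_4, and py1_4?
center_x_1 = 346, center_y_1 = 294, py0_2 = 226, px0_3 = 210, py0_3 = 162, px1_3 = 310, py1_3 = 256, px1_4 = 340, py1_4 = 318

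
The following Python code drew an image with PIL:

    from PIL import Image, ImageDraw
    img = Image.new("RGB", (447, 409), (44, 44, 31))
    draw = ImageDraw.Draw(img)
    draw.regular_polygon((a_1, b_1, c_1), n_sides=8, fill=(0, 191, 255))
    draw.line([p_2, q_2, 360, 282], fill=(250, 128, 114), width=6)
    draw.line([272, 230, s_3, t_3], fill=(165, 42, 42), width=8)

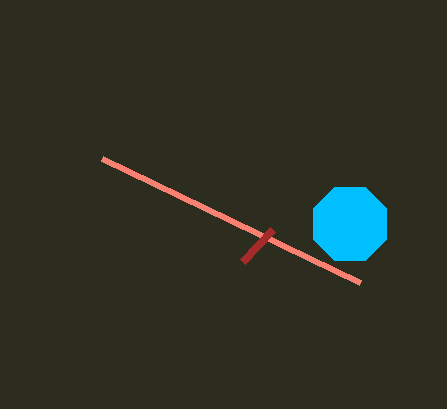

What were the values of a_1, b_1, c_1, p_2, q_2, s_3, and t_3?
a_1 = 350; b_1 = 224; c_1 = 40; p_2 = 102; q_2 = 158; s_3 = 242; t_3 = 262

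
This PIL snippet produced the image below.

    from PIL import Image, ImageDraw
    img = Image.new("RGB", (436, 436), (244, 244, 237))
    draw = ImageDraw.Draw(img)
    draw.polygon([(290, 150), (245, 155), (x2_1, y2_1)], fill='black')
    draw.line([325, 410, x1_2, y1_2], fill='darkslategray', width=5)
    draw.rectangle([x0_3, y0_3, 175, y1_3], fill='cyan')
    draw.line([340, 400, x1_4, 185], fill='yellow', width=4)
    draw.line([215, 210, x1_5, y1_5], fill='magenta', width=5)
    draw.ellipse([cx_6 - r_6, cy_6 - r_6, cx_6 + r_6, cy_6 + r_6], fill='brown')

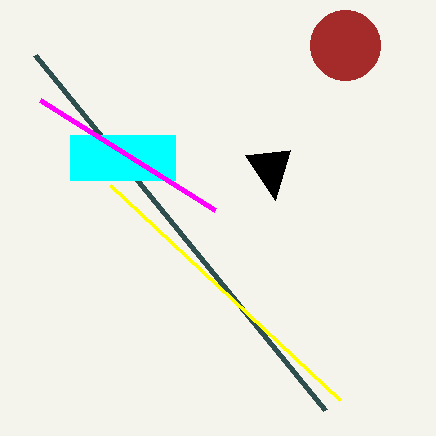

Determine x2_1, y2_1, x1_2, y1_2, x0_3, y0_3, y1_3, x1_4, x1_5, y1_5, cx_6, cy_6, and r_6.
x2_1 = 275; y2_1 = 200; x1_2 = 35; y1_2 = 55; x0_3 = 70; y0_3 = 135; y1_3 = 180; x1_4 = 110; x1_5 = 40; y1_5 = 100; cx_6 = 345; cy_6 = 45; r_6 = 35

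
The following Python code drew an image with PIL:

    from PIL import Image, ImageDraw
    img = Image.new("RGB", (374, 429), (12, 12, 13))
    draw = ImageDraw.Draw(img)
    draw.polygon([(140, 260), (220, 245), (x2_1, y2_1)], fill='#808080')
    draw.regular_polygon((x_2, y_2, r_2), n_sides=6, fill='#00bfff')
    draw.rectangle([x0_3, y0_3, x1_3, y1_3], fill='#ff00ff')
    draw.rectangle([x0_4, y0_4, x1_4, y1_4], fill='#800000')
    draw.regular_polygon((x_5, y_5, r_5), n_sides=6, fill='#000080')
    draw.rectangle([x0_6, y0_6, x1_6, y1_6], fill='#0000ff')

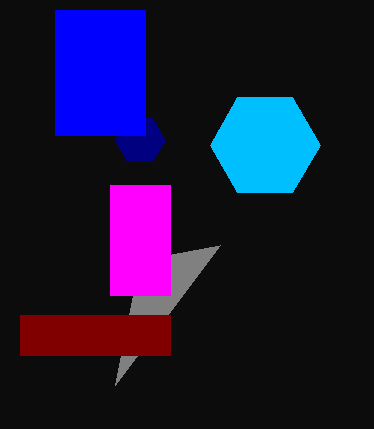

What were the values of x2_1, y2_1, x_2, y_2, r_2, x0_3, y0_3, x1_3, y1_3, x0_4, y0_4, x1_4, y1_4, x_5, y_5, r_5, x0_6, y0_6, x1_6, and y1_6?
x2_1 = 115; y2_1 = 385; x_2 = 265; y_2 = 145; r_2 = 55; x0_3 = 110; y0_3 = 185; x1_3 = 170; y1_3 = 295; x0_4 = 20; y0_4 = 315; x1_4 = 170; y1_4 = 355; x_5 = 140; y_5 = 140; r_5 = 25; x0_6 = 55; y0_6 = 10; x1_6 = 145; y1_6 = 135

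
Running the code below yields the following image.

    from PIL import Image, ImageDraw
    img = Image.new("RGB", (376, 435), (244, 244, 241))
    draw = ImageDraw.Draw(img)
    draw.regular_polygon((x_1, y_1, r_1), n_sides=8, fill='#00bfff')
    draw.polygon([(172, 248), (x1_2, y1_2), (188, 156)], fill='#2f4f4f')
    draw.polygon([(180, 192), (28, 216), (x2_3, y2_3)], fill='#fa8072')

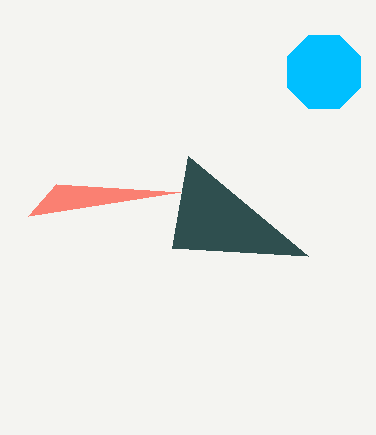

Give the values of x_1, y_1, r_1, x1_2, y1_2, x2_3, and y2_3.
x_1 = 324, y_1 = 72, r_1 = 40, x1_2 = 308, y1_2 = 256, x2_3 = 56, y2_3 = 184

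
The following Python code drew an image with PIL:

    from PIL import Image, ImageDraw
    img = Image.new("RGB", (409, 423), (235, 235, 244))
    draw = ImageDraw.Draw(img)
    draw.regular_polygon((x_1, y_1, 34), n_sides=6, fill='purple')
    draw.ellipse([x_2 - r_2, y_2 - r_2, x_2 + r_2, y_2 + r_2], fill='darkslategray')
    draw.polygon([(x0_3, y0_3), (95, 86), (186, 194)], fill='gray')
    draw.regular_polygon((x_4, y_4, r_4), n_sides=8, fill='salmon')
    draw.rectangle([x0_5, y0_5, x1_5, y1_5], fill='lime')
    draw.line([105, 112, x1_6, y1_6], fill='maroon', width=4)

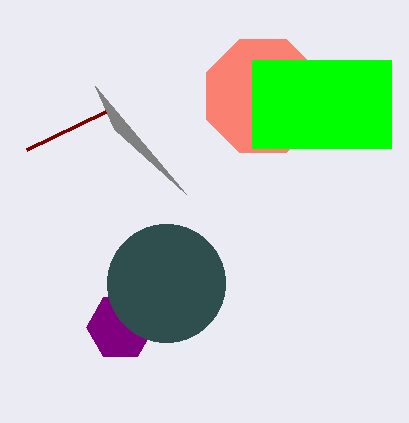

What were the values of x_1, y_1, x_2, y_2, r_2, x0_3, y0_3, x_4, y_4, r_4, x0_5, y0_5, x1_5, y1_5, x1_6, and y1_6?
x_1 = 120, y_1 = 327, x_2 = 166, y_2 = 283, r_2 = 59, x0_3 = 114, y0_3 = 129, x_4 = 263, y_4 = 96, r_4 = 61, x0_5 = 252, y0_5 = 60, x1_5 = 391, y1_5 = 148, x1_6 = 26, y1_6 = 150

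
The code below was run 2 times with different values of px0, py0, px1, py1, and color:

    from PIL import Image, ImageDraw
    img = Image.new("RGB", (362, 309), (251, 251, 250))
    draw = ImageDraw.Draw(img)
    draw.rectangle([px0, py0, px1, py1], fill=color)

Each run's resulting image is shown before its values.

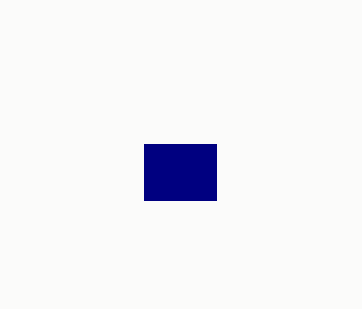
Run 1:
px0 = 144, py0 = 144, px1 = 216, py1 = 200, color = 'navy'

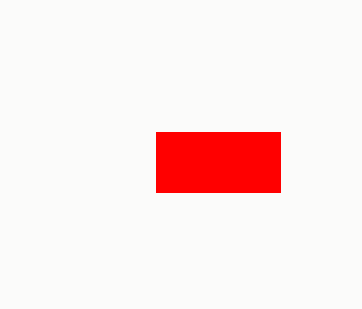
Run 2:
px0 = 156; py0 = 132; px1 = 280; py1 = 192; color = 'red'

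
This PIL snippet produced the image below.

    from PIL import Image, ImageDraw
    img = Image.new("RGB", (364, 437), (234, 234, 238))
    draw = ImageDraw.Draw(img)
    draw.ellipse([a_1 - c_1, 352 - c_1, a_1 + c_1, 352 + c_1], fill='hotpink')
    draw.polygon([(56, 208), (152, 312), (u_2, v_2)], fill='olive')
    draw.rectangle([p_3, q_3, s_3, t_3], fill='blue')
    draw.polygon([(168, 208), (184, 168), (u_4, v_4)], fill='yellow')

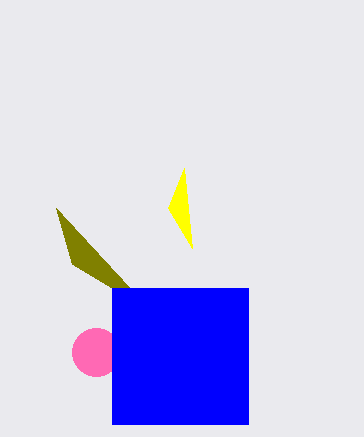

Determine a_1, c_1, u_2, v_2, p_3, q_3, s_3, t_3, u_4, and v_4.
a_1 = 96
c_1 = 24
u_2 = 72
v_2 = 264
p_3 = 112
q_3 = 288
s_3 = 248
t_3 = 424
u_4 = 192
v_4 = 248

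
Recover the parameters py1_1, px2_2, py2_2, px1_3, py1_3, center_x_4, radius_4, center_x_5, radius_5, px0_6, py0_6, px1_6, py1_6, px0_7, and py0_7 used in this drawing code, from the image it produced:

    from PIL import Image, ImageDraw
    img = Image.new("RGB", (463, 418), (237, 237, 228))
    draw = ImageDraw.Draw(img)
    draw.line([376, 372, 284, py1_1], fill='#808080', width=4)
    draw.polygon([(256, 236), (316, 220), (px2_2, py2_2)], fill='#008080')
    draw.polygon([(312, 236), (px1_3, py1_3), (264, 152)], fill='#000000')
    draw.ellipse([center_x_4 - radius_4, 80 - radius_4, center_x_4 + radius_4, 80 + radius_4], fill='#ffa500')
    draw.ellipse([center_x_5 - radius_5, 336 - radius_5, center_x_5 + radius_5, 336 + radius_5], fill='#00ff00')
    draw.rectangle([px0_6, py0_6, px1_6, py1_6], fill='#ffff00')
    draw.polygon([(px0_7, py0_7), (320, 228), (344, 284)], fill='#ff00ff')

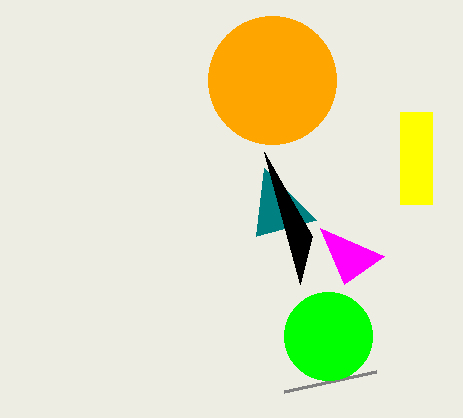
py1_1 = 392, px2_2 = 264, py2_2 = 168, px1_3 = 300, py1_3 = 284, center_x_4 = 272, radius_4 = 64, center_x_5 = 328, radius_5 = 44, px0_6 = 400, py0_6 = 112, px1_6 = 432, py1_6 = 204, px0_7 = 384, py0_7 = 256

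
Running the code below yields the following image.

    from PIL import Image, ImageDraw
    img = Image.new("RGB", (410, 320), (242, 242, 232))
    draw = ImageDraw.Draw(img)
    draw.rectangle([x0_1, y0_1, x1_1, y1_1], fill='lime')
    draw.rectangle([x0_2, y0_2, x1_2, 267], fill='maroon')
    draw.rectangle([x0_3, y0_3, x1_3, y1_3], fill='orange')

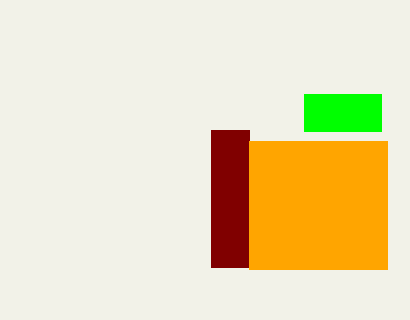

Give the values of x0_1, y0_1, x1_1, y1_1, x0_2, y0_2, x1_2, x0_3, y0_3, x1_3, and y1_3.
x0_1 = 304, y0_1 = 94, x1_1 = 381, y1_1 = 131, x0_2 = 211, y0_2 = 130, x1_2 = 249, x0_3 = 249, y0_3 = 141, x1_3 = 387, y1_3 = 269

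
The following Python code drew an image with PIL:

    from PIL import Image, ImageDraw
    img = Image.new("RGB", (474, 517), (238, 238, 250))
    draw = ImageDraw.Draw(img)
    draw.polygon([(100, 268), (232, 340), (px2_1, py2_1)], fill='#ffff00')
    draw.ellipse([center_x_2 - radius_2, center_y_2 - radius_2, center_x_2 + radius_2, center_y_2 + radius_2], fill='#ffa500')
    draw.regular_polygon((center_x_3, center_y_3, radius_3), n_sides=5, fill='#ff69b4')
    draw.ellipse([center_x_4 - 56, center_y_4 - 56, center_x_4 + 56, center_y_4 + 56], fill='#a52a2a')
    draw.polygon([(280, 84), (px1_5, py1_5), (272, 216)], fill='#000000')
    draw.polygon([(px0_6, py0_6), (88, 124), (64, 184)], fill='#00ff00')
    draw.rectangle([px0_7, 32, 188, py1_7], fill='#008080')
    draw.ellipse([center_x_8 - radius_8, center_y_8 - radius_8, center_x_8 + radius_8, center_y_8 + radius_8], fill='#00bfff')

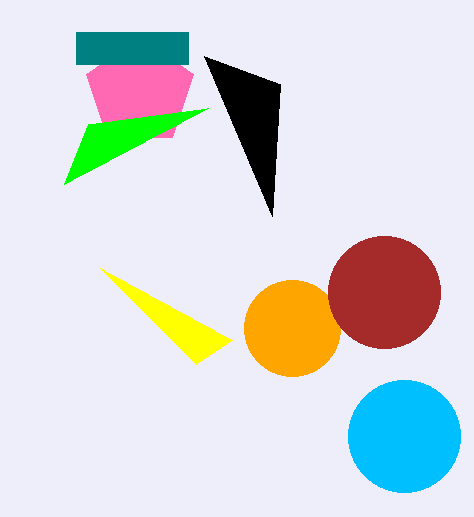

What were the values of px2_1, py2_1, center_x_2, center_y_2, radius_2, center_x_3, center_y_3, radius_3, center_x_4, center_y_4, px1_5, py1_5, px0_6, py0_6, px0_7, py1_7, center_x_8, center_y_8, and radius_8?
px2_1 = 196; py2_1 = 364; center_x_2 = 292; center_y_2 = 328; radius_2 = 48; center_x_3 = 140; center_y_3 = 92; radius_3 = 56; center_x_4 = 384; center_y_4 = 292; px1_5 = 204; py1_5 = 56; px0_6 = 208; py0_6 = 108; px0_7 = 76; py1_7 = 64; center_x_8 = 404; center_y_8 = 436; radius_8 = 56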